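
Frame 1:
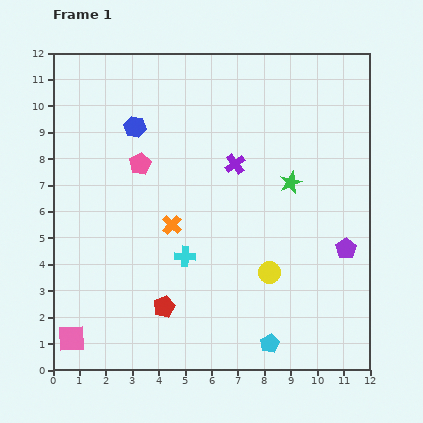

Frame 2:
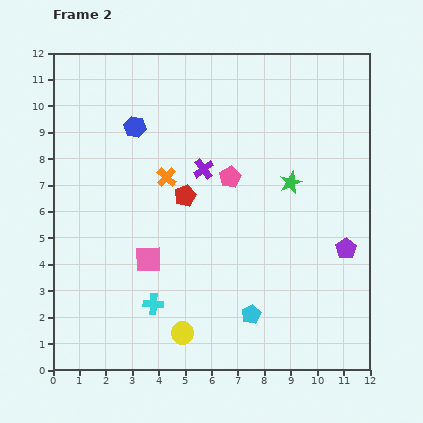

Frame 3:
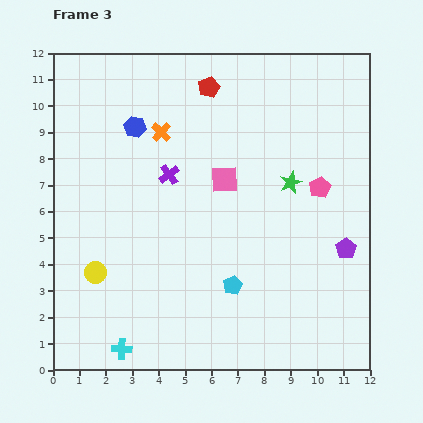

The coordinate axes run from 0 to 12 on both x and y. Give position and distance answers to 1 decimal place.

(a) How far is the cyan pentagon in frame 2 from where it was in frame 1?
1.3

The cyan pentagon moved from (8.2, 1.0) to (7.5, 2.1), a distance of √(0.7² + 1.1²) ≈ 1.3.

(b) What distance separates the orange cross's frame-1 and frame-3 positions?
3.5

The orange cross moved from (4.5, 5.5) to (4.1, 9.0), a distance of √(0.4² + 3.5²) ≈ 3.5.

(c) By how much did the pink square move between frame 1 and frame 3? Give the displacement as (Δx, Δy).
(5.8, 6.0)

The pink square was at (0.7, 1.2) in frame 1 and (6.5, 7.2) in frame 3.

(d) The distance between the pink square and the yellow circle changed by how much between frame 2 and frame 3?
+2.9

Distance in frame 2: 3.1. Distance in frame 3: 6.0.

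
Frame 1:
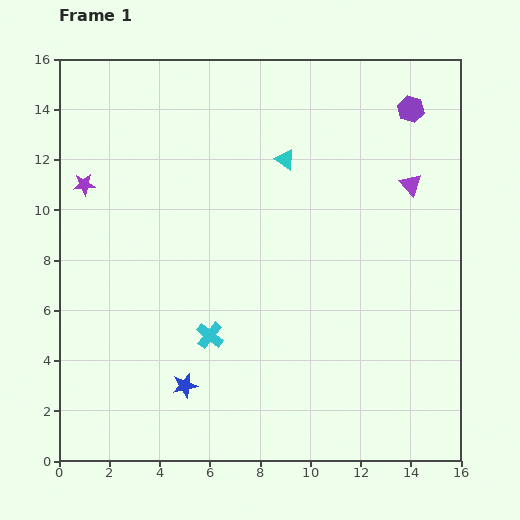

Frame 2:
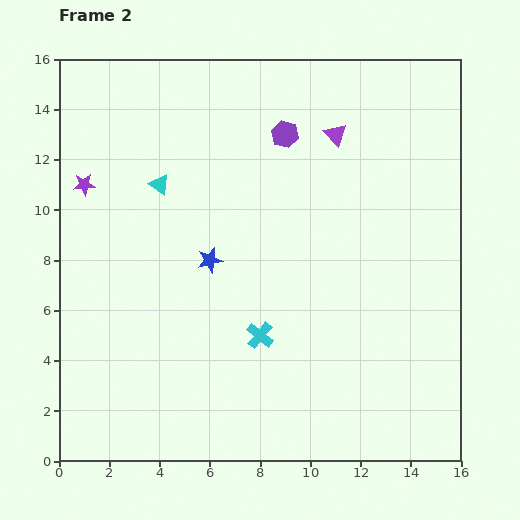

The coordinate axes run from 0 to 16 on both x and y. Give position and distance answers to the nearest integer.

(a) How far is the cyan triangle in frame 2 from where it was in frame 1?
5

The cyan triangle moved from (9, 12) to (4, 11), a distance of √(5² + 1²) ≈ 5.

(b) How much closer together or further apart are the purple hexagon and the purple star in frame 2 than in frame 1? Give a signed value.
-5

Distance in frame 1: 13. Distance in frame 2: 8.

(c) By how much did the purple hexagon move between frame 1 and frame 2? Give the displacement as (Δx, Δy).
(-5, -1)

The purple hexagon was at (14, 14) in frame 1 and (9, 13) in frame 2.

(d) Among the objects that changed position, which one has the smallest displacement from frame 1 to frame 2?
the cyan cross

(moved 2)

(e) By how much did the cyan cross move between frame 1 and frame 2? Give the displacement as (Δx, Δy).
(2, 0)

The cyan cross was at (6, 5) in frame 1 and (8, 5) in frame 2.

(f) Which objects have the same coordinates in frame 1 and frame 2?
the purple star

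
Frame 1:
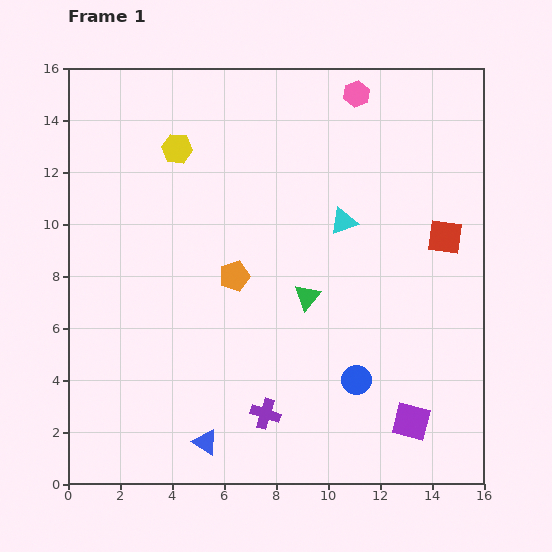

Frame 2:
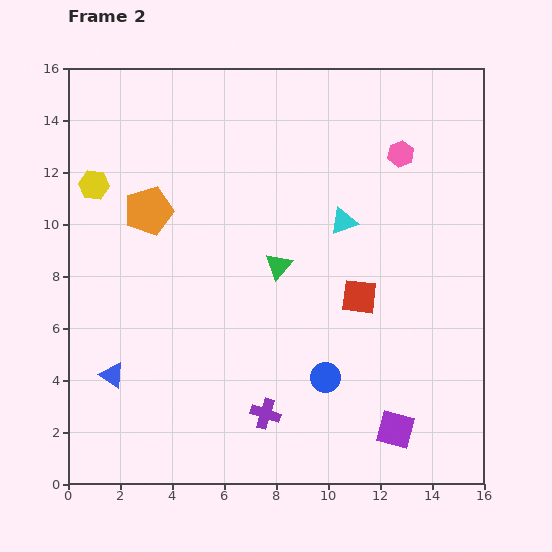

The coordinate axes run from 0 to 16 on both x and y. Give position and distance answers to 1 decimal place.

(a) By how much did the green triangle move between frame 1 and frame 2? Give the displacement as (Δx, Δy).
(-1.1, 1.2)

The green triangle was at (9.2, 7.2) in frame 1 and (8.1, 8.4) in frame 2.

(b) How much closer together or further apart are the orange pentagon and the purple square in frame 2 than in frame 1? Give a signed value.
+3.9

Distance in frame 1: 8.8. Distance in frame 2: 12.7.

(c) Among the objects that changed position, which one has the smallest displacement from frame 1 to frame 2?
the purple square

(moved 0.7)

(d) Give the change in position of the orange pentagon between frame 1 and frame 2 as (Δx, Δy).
(-3.3, 2.5)

The orange pentagon was at (6.4, 8.0) in frame 1 and (3.1, 10.5) in frame 2.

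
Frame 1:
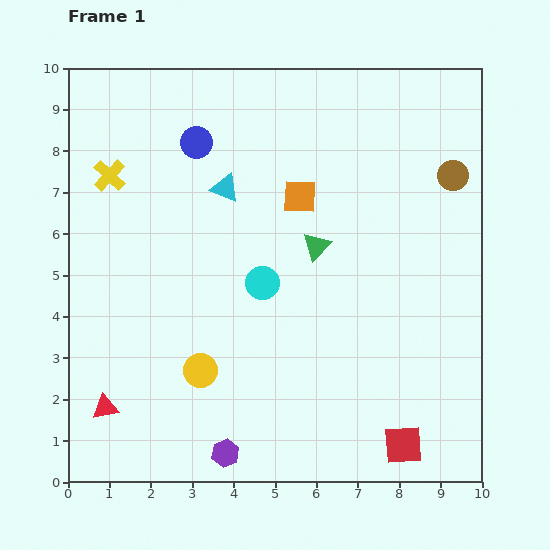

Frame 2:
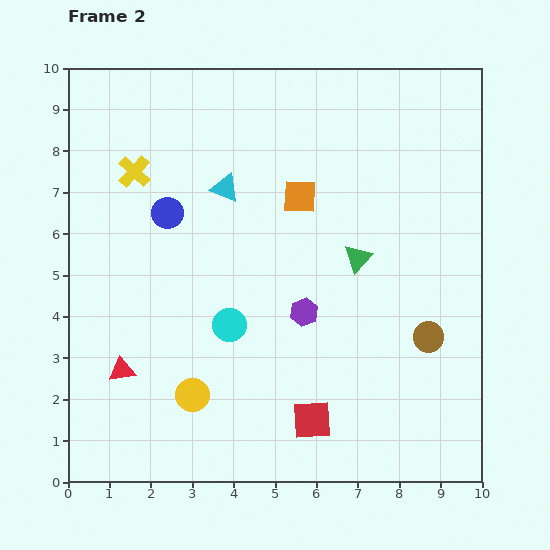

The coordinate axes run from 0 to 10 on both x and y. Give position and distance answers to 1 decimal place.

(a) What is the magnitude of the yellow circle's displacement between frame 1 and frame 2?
0.6

The yellow circle moved from (3.2, 2.7) to (3.0, 2.1), a distance of √(0.2² + 0.6²) ≈ 0.6.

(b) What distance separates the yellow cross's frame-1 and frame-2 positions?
0.6

The yellow cross moved from (1.0, 7.4) to (1.6, 7.5), a distance of √(0.6² + 0.1²) ≈ 0.6.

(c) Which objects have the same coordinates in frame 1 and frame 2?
the orange square, the cyan triangle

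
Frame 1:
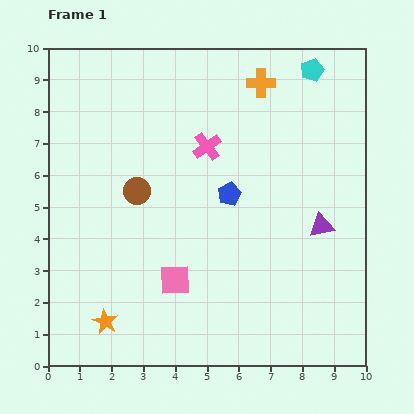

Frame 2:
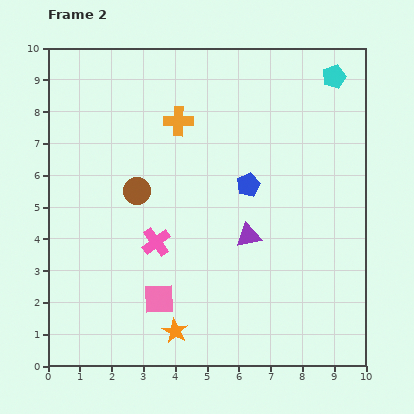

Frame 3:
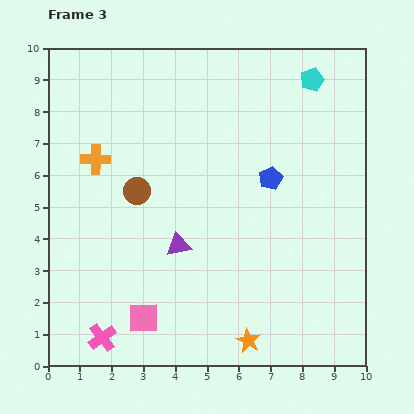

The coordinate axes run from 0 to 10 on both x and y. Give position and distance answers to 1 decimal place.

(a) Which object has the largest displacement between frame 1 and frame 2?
the pink cross

(moved 3.4; next 2.9)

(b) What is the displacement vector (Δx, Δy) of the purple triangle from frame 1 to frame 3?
(-4.5, -0.6)

The purple triangle was at (8.6, 4.4) in frame 1 and (4.1, 3.8) in frame 3.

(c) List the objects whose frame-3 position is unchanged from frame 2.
the brown circle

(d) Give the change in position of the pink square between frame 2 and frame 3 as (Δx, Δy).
(-0.5, -0.6)

The pink square was at (3.5, 2.1) in frame 2 and (3.0, 1.5) in frame 3.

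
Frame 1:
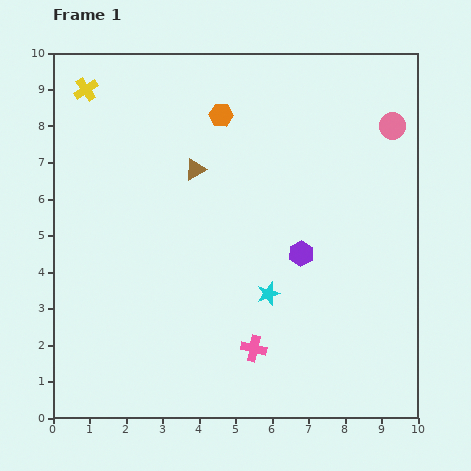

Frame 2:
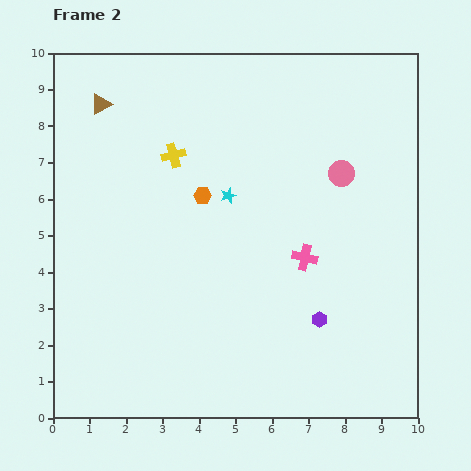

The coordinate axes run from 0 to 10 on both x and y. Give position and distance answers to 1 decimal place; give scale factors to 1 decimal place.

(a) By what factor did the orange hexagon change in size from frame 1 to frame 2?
0.7×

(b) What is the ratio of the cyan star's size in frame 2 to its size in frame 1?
0.7×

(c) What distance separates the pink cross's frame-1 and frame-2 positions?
2.9

The pink cross moved from (5.5, 1.9) to (6.9, 4.4), a distance of √(1.4² + 2.5²) ≈ 2.9.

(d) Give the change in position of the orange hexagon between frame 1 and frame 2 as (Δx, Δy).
(-0.5, -2.2)

The orange hexagon was at (4.6, 8.3) in frame 1 and (4.1, 6.1) in frame 2.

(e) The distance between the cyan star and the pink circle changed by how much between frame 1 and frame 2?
-2.5

Distance in frame 1: 5.7. Distance in frame 2: 3.2.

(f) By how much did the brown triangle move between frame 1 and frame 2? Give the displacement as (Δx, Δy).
(-2.6, 1.8)

The brown triangle was at (3.9, 6.8) in frame 1 and (1.3, 8.6) in frame 2.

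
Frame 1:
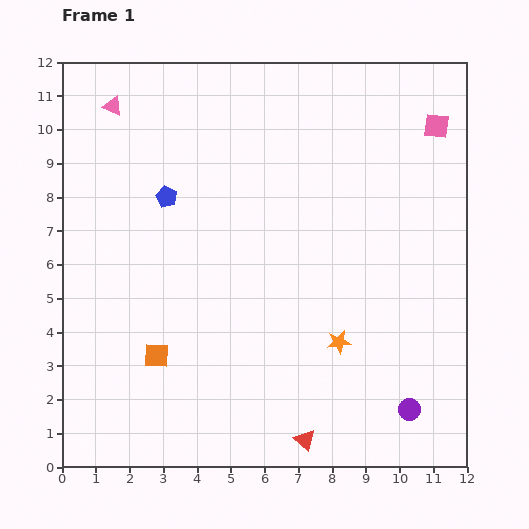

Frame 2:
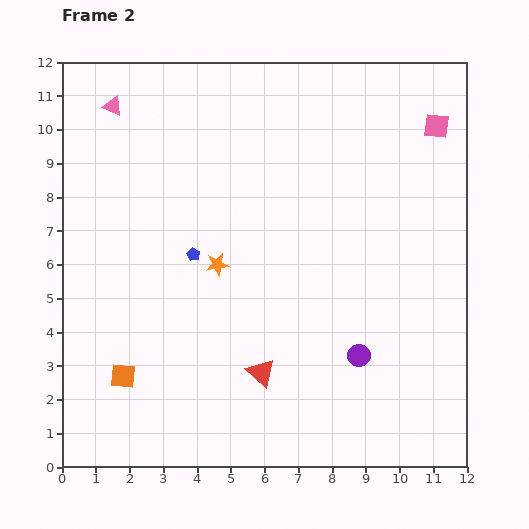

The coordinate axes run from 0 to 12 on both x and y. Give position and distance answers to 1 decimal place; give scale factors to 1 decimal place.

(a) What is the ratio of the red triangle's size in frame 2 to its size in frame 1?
1.3×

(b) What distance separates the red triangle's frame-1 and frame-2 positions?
2.4

The red triangle moved from (7.2, 0.8) to (5.9, 2.8), a distance of √(1.3² + 2.0²) ≈ 2.4.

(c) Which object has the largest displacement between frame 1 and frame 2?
the orange star

(moved 4.3; next 2.4)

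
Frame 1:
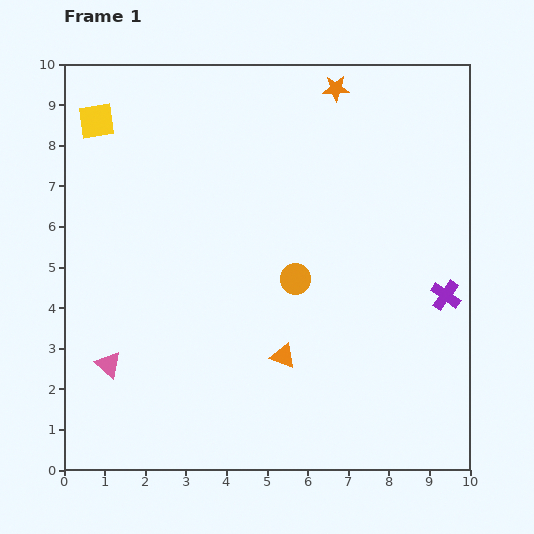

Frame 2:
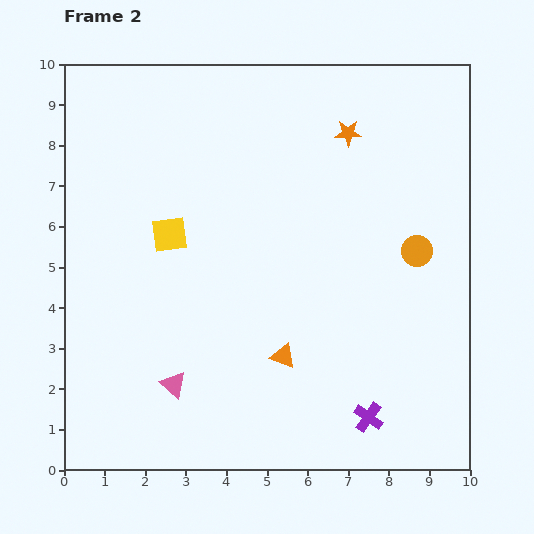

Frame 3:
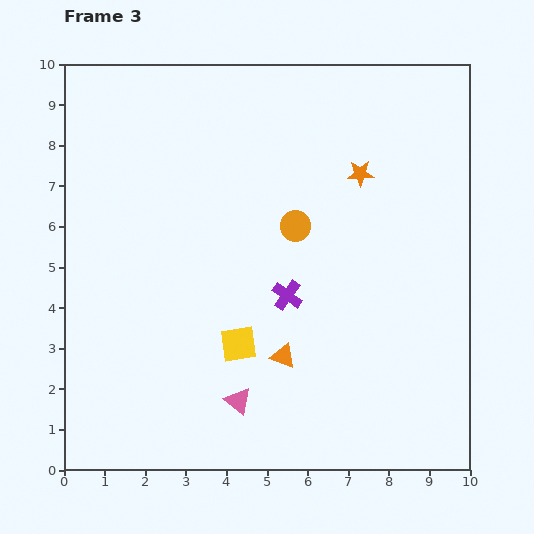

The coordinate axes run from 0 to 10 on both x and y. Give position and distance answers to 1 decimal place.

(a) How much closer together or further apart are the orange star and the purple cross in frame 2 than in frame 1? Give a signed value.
+1.2

Distance in frame 1: 5.8. Distance in frame 2: 7.0.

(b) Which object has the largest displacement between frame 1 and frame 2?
the purple cross

(moved 3.6; next 3.3)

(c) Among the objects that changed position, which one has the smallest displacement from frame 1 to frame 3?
the orange circle

(moved 1.3)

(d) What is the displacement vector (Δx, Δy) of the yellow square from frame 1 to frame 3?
(3.5, -5.5)

The yellow square was at (0.8, 8.6) in frame 1 and (4.3, 3.1) in frame 3.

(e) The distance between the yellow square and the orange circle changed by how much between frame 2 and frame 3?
-2.9

Distance in frame 2: 6.1. Distance in frame 3: 3.2.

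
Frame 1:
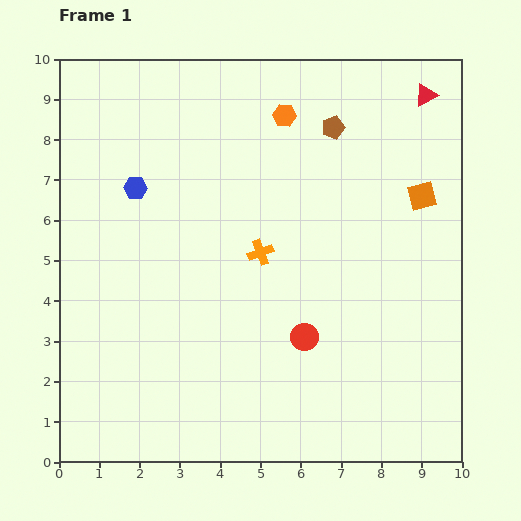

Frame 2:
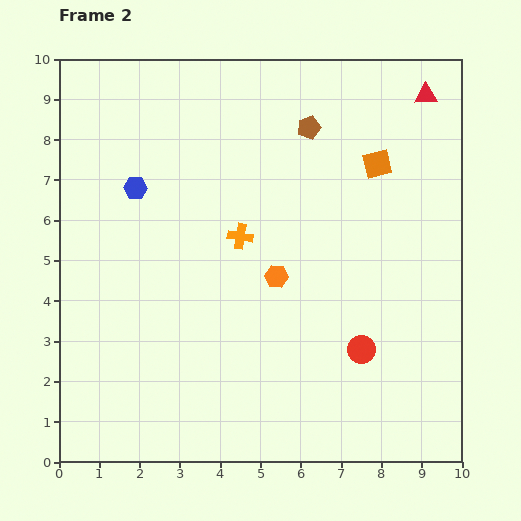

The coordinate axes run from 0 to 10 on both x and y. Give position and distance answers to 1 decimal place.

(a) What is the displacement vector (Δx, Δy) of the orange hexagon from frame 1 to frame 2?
(-0.2, -4.0)

The orange hexagon was at (5.6, 8.6) in frame 1 and (5.4, 4.6) in frame 2.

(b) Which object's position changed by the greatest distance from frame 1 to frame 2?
the orange hexagon

(moved 4.0; next 1.4)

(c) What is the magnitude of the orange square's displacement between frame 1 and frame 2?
1.4

The orange square moved from (9.0, 6.6) to (7.9, 7.4), a distance of √(1.1² + 0.8²) ≈ 1.4.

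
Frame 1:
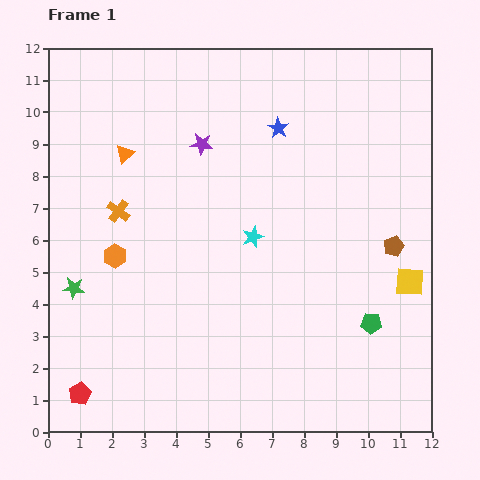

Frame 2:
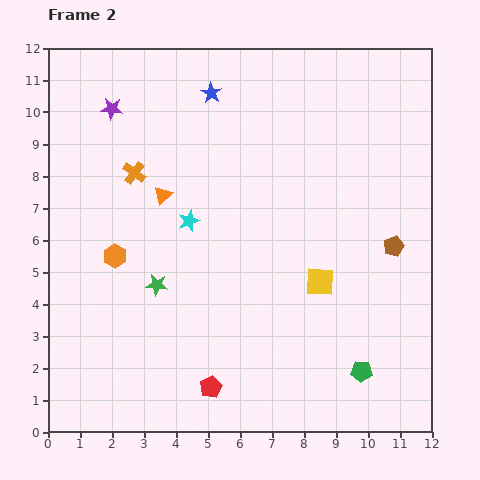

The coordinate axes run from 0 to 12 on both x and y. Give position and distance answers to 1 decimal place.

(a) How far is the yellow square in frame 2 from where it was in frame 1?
2.8

The yellow square moved from (11.3, 4.7) to (8.5, 4.7), a distance of √(2.8² + 0.0²) ≈ 2.8.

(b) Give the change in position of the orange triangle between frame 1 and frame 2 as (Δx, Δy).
(1.2, -1.3)

The orange triangle was at (2.4, 8.7) in frame 1 and (3.6, 7.4) in frame 2.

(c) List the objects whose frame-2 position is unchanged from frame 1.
the brown pentagon, the orange hexagon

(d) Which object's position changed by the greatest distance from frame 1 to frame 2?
the red pentagon

(moved 4.1; next 3.0)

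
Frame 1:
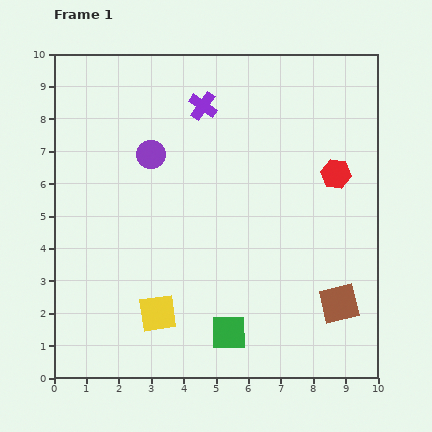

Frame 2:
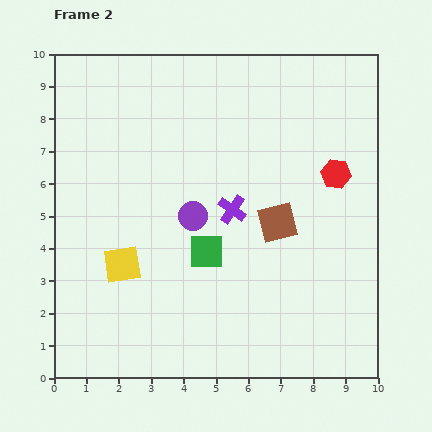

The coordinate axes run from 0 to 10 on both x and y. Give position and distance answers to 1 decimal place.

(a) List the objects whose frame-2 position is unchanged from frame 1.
the red hexagon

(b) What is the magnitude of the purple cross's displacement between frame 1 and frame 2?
3.3

The purple cross moved from (4.6, 8.4) to (5.5, 5.2), a distance of √(0.9² + 3.2²) ≈ 3.3.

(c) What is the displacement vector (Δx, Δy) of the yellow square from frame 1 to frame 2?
(-1.1, 1.5)

The yellow square was at (3.2, 2.0) in frame 1 and (2.1, 3.5) in frame 2.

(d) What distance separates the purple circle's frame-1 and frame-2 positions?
2.3

The purple circle moved from (3.0, 6.9) to (4.3, 5.0), a distance of √(1.3² + 1.9²) ≈ 2.3.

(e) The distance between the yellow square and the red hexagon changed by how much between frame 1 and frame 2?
+0.2

Distance in frame 1: 7.0. Distance in frame 2: 7.2.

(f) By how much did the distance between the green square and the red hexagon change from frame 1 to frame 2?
-1.2

Distance in frame 1: 5.9. Distance in frame 2: 4.7.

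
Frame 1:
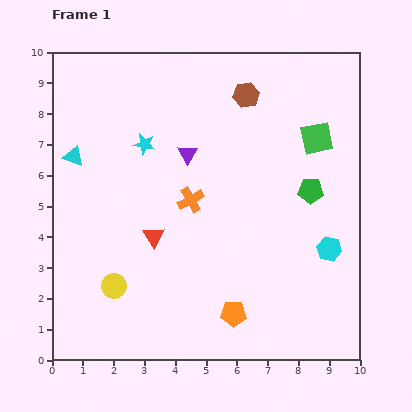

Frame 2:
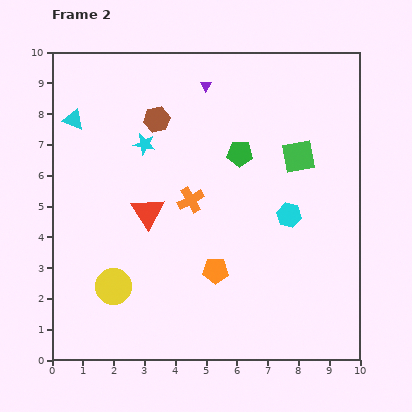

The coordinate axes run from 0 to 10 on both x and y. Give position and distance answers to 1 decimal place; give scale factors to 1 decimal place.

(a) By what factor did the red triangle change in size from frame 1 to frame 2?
1.5×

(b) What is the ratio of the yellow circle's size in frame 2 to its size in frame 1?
1.4×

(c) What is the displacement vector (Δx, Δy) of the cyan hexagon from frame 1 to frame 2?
(-1.3, 1.1)

The cyan hexagon was at (9.0, 3.6) in frame 1 and (7.7, 4.7) in frame 2.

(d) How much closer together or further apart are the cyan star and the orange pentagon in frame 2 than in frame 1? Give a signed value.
-1.5

Distance in frame 1: 6.2. Distance in frame 2: 4.7.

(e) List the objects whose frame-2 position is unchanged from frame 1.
the orange cross, the cyan star, the yellow circle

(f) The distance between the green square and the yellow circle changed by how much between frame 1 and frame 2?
-0.9

Distance in frame 1: 8.2. Distance in frame 2: 7.3.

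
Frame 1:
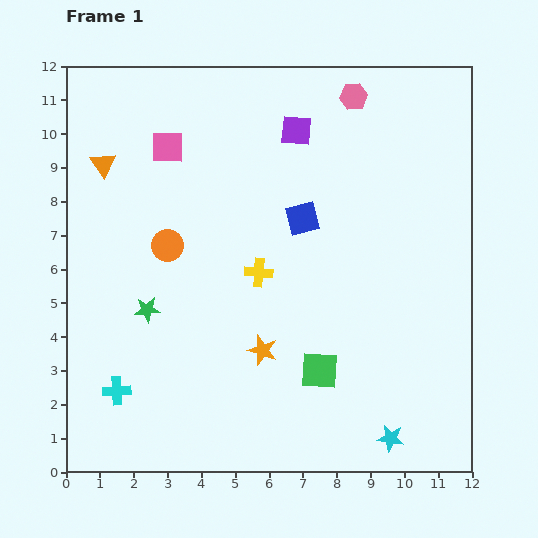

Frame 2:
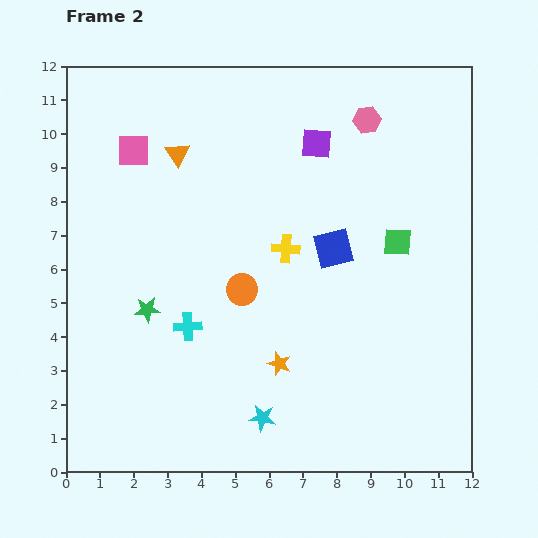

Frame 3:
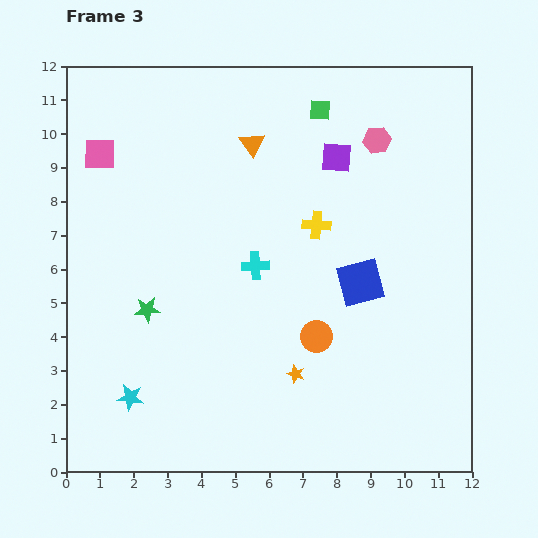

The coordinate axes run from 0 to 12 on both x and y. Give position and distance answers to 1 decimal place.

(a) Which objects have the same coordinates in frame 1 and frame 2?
the green star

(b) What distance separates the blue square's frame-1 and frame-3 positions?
2.5

The blue square moved from (7.0, 7.5) to (8.7, 5.6), a distance of √(1.7² + 1.9²) ≈ 2.5.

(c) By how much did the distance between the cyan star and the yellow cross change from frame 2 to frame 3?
+2.5

Distance in frame 2: 5.0. Distance in frame 3: 7.5.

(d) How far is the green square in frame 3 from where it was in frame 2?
4.5

The green square moved from (9.8, 6.8) to (7.5, 10.7), a distance of √(2.3² + 3.9²) ≈ 4.5.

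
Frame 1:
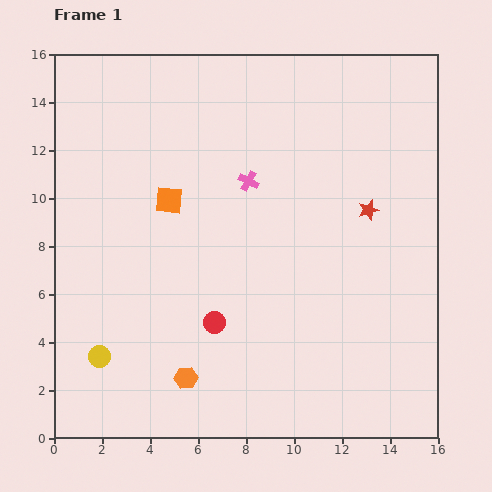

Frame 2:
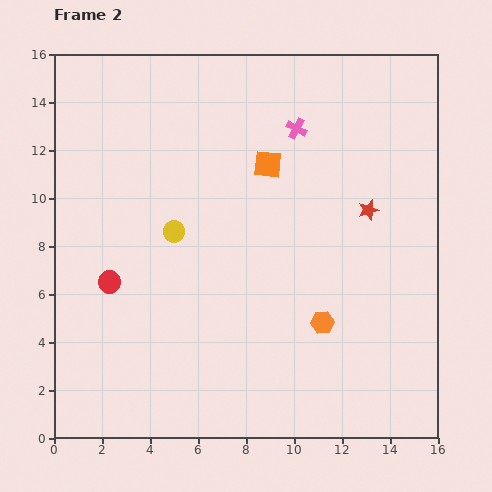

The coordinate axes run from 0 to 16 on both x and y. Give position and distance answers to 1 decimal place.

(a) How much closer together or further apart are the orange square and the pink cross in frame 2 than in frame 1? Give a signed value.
-1.5

Distance in frame 1: 3.4. Distance in frame 2: 1.9.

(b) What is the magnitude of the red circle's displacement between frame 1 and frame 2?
4.7

The red circle moved from (6.7, 4.8) to (2.3, 6.5), a distance of √(4.4² + 1.7²) ≈ 4.7.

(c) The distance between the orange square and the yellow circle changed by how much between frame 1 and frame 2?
-2.3

Distance in frame 1: 7.1. Distance in frame 2: 4.8.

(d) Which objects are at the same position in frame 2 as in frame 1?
the red star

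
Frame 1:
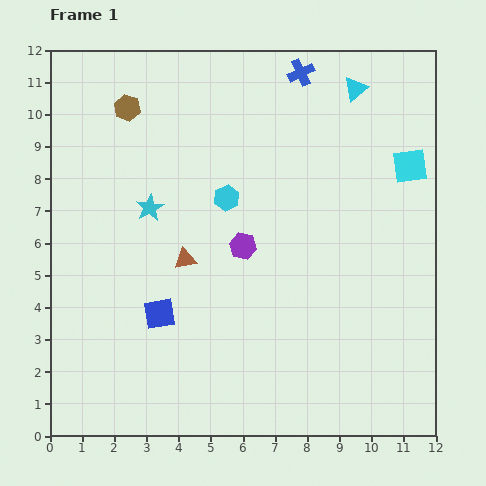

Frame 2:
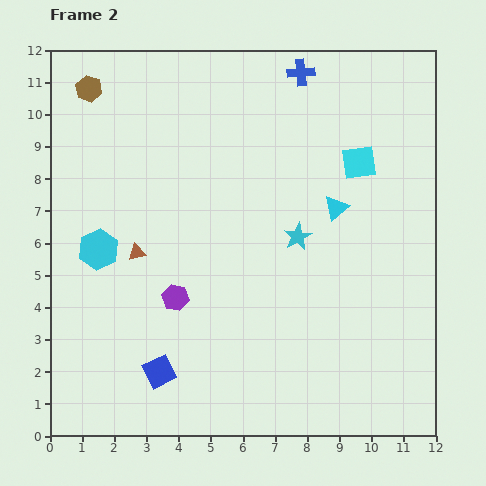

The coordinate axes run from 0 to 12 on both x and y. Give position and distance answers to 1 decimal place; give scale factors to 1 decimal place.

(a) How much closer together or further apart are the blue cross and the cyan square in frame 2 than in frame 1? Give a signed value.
-1.2

Distance in frame 1: 4.5. Distance in frame 2: 3.3.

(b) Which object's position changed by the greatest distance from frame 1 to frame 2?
the cyan star

(moved 4.7; next 4.3)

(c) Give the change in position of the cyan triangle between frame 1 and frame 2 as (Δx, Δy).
(-0.6, -3.7)

The cyan triangle was at (9.5, 10.8) in frame 1 and (8.9, 7.1) in frame 2.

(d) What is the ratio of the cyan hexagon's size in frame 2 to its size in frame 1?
1.6×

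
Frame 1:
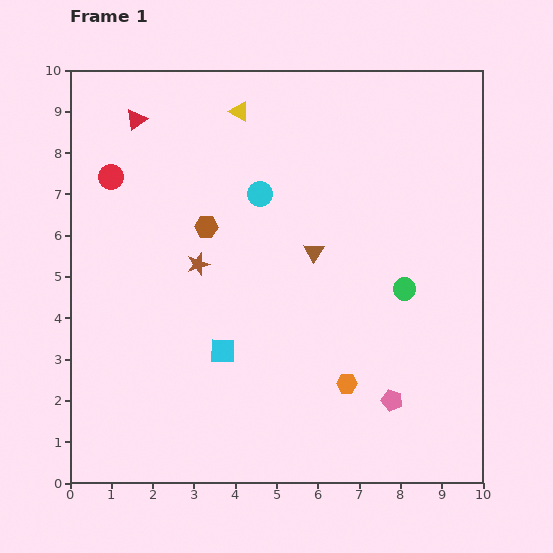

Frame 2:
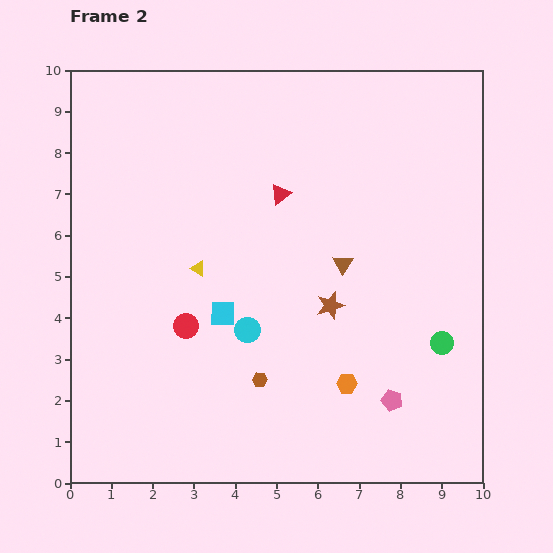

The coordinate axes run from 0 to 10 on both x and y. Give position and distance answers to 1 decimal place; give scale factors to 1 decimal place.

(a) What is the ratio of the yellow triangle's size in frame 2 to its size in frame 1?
0.8×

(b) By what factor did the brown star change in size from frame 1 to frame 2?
1.3×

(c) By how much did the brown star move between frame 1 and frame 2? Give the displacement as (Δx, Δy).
(3.2, -1.0)

The brown star was at (3.1, 5.3) in frame 1 and (6.3, 4.3) in frame 2.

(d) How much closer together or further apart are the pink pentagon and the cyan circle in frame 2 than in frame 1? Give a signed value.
-2.0

Distance in frame 1: 5.9. Distance in frame 2: 3.9.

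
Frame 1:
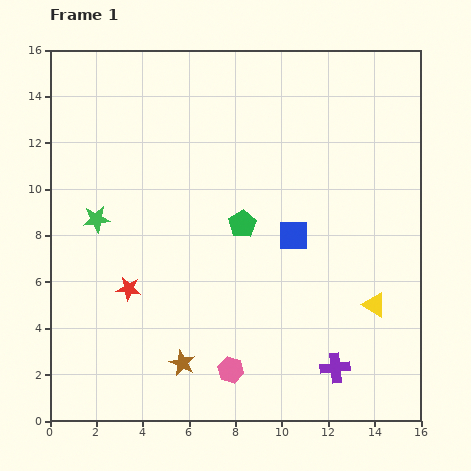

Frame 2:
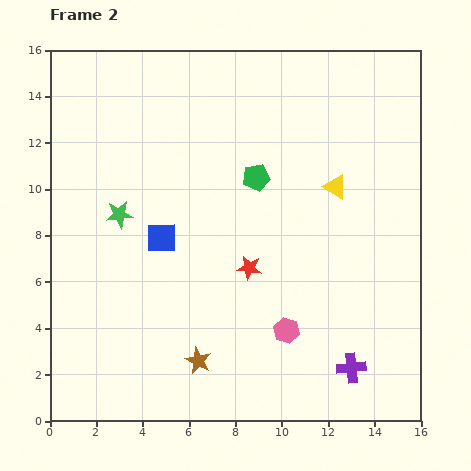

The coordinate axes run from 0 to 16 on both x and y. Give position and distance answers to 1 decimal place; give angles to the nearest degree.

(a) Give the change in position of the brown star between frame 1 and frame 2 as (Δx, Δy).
(0.7, 0.1)

The brown star was at (5.7, 2.5) in frame 1 and (6.4, 2.6) in frame 2.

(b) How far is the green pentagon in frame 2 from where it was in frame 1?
2.1

The green pentagon moved from (8.3, 8.5) to (8.9, 10.5), a distance of √(0.6² + 2.0²) ≈ 2.1.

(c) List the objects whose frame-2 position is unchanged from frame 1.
none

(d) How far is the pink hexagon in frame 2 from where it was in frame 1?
2.9

The pink hexagon moved from (7.8, 2.2) to (10.2, 3.9), a distance of √(2.4² + 1.7²) ≈ 2.9.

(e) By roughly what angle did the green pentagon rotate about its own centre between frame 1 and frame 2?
22° clockwise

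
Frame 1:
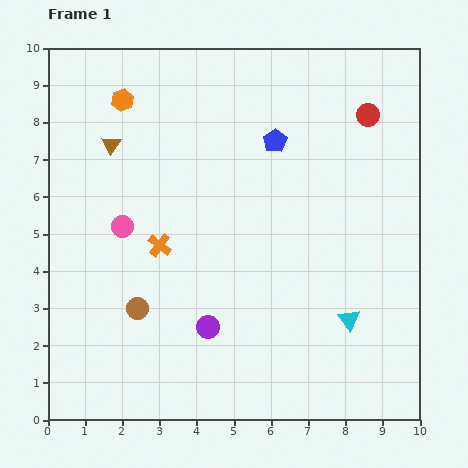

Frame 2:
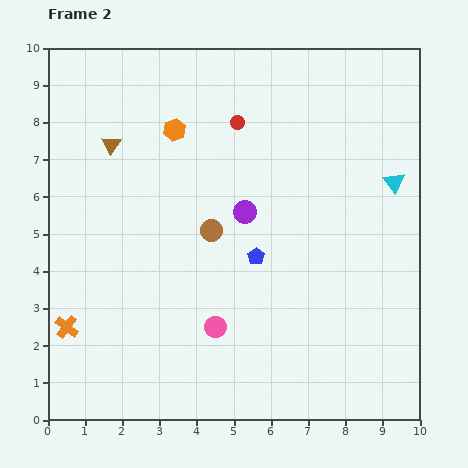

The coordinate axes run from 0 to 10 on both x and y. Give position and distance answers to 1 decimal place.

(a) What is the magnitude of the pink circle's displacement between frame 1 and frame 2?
3.7

The pink circle moved from (2.0, 5.2) to (4.5, 2.5), a distance of √(2.5² + 2.7²) ≈ 3.7.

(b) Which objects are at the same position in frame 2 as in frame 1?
the brown triangle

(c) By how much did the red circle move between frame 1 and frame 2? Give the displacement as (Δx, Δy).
(-3.5, -0.2)

The red circle was at (8.6, 8.2) in frame 1 and (5.1, 8.0) in frame 2.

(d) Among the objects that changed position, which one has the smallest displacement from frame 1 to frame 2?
the orange hexagon

(moved 1.6)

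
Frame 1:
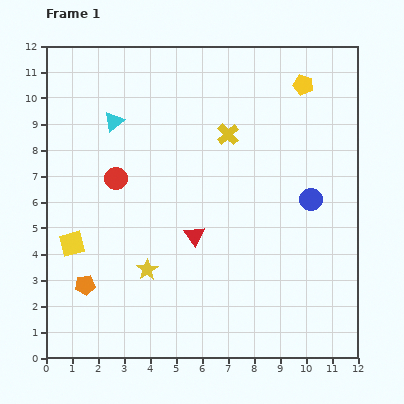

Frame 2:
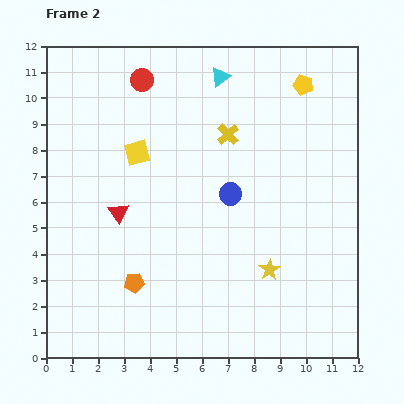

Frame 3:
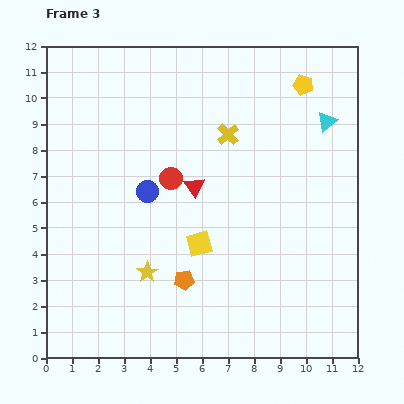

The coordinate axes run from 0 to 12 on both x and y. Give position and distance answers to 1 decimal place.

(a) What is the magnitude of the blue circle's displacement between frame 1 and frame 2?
3.1

The blue circle moved from (10.2, 6.1) to (7.1, 6.3), a distance of √(3.1² + 0.2²) ≈ 3.1.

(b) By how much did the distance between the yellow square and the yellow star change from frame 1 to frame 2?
+3.7

Distance in frame 1: 3.1. Distance in frame 2: 6.8.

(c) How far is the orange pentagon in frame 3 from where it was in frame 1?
3.8

The orange pentagon moved from (1.5, 2.8) to (5.3, 3.0), a distance of √(3.8² + 0.2²) ≈ 3.8.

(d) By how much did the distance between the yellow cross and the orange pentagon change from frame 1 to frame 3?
-2.1

Distance in frame 1: 8.0. Distance in frame 3: 5.9.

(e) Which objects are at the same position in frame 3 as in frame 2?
the yellow pentagon, the yellow cross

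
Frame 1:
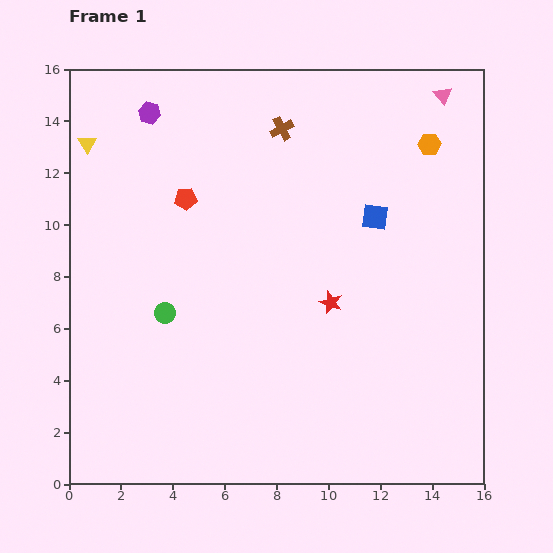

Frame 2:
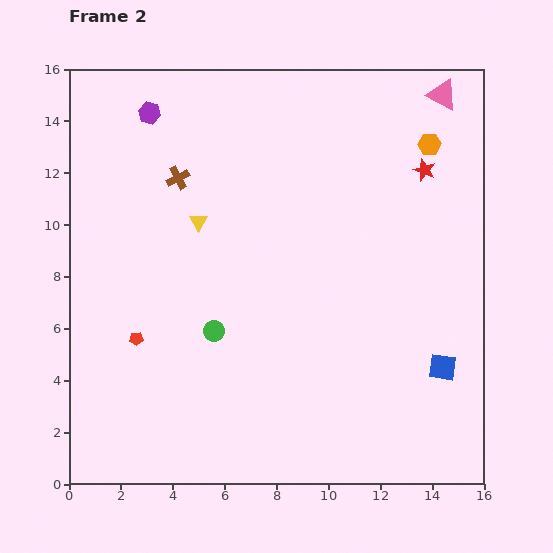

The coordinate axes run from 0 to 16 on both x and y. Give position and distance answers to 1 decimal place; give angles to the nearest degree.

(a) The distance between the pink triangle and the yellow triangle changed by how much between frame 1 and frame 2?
-3.2

Distance in frame 1: 13.8. Distance in frame 2: 10.6.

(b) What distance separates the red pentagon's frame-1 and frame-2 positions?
5.7

The red pentagon moved from (4.5, 11.0) to (2.6, 5.6), a distance of √(1.9² + 5.4²) ≈ 5.7.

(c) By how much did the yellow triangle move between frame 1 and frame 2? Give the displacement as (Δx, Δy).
(4.3, -3.0)

The yellow triangle was at (0.7, 13.1) in frame 1 and (5.0, 10.1) in frame 2.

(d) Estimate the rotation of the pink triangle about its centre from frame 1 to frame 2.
23° counter-clockwise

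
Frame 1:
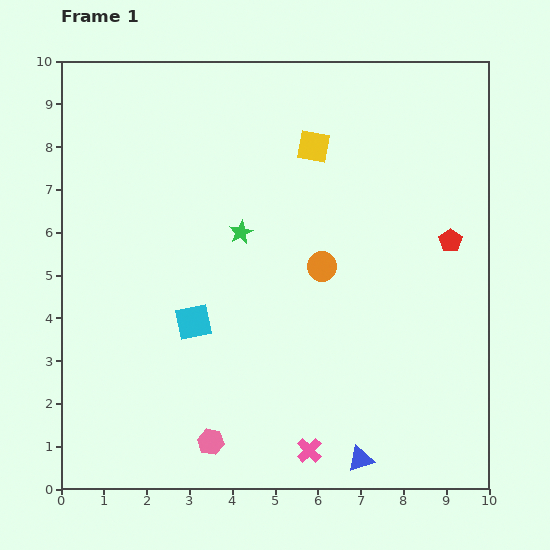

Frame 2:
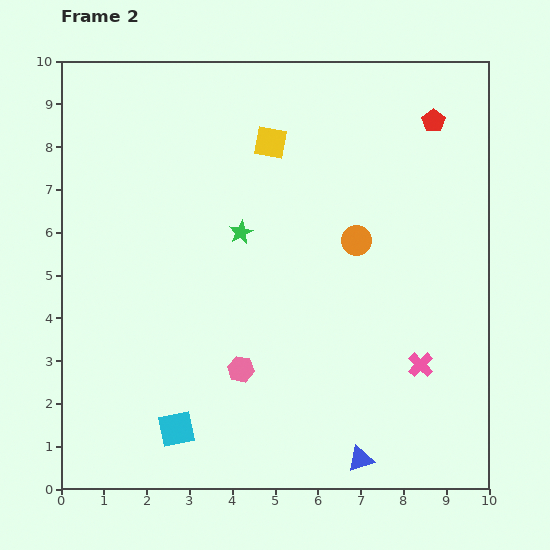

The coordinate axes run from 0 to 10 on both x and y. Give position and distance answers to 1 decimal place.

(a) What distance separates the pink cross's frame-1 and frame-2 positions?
3.3

The pink cross moved from (5.8, 0.9) to (8.4, 2.9), a distance of √(2.6² + 2.0²) ≈ 3.3.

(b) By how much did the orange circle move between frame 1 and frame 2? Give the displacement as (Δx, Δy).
(0.8, 0.6)

The orange circle was at (6.1, 5.2) in frame 1 and (6.9, 5.8) in frame 2.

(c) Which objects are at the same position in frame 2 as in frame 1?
the green star, the blue triangle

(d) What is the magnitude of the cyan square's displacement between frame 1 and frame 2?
2.5

The cyan square moved from (3.1, 3.9) to (2.7, 1.4), a distance of √(0.4² + 2.5²) ≈ 2.5.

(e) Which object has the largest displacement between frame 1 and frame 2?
the pink cross

(moved 3.3; next 2.8)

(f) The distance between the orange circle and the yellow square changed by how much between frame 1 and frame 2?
+0.2

Distance in frame 1: 2.8. Distance in frame 2: 3.0.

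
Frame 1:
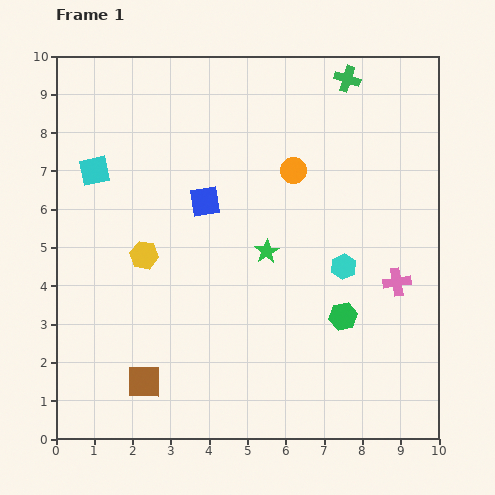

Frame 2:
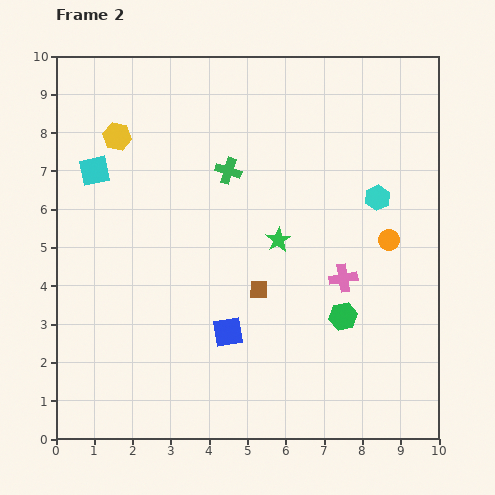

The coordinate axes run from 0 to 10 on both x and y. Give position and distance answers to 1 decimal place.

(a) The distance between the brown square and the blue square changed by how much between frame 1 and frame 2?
-3.6

Distance in frame 1: 5.0. Distance in frame 2: 1.4.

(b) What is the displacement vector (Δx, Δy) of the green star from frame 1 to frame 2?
(0.3, 0.3)

The green star was at (5.5, 4.9) in frame 1 and (5.8, 5.2) in frame 2.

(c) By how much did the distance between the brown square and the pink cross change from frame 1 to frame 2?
-4.9

Distance in frame 1: 7.1. Distance in frame 2: 2.2.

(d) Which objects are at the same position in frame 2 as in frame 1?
the cyan square, the green hexagon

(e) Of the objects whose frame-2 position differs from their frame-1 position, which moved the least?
the green star

(moved 0.4)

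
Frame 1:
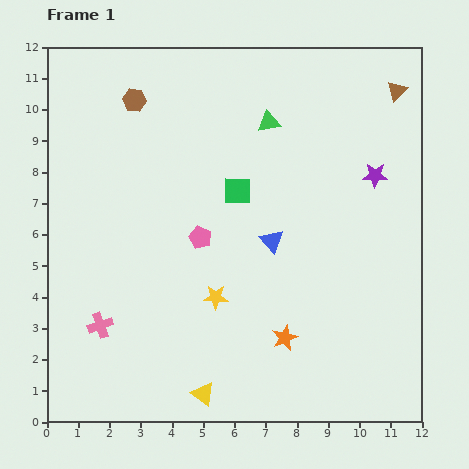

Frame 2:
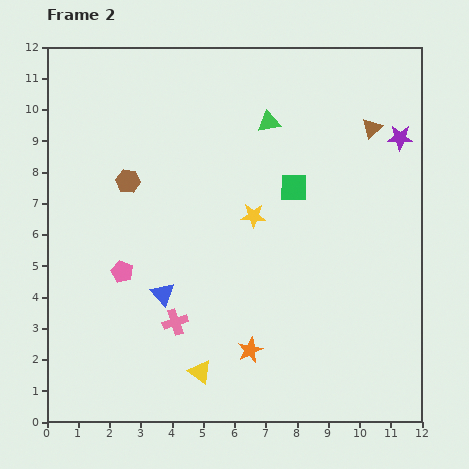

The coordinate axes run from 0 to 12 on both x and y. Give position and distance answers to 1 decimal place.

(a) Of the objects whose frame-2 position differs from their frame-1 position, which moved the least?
the yellow triangle

(moved 0.7)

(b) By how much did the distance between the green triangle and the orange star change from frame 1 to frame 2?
+0.4

Distance in frame 1: 6.9. Distance in frame 2: 7.3.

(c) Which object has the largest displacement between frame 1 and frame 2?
the blue triangle

(moved 3.9; next 2.9)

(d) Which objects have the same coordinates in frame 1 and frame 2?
the green triangle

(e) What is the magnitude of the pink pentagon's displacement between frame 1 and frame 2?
2.7

The pink pentagon moved from (4.9, 5.9) to (2.4, 4.8), a distance of √(2.5² + 1.1²) ≈ 2.7.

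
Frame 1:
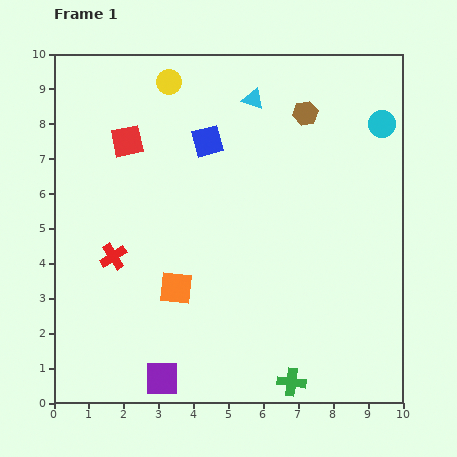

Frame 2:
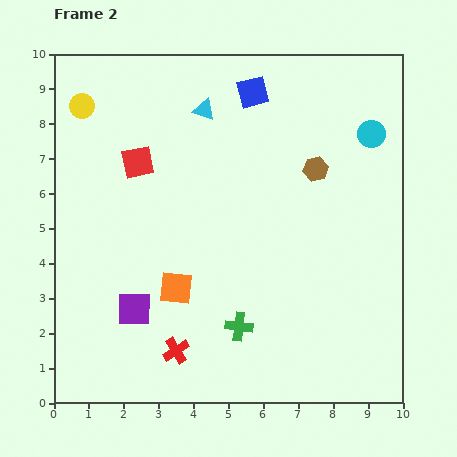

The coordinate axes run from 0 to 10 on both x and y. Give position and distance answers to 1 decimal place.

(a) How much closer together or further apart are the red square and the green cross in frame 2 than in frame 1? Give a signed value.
-2.8

Distance in frame 1: 8.3. Distance in frame 2: 5.5.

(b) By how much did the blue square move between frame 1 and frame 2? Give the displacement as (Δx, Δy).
(1.3, 1.4)

The blue square was at (4.4, 7.5) in frame 1 and (5.7, 8.9) in frame 2.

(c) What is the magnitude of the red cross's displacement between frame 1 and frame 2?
3.2

The red cross moved from (1.7, 4.2) to (3.5, 1.5), a distance of √(1.8² + 2.7²) ≈ 3.2.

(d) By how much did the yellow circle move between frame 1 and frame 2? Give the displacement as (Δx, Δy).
(-2.5, -0.7)

The yellow circle was at (3.3, 9.2) in frame 1 and (0.8, 8.5) in frame 2.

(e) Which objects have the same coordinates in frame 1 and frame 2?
the orange square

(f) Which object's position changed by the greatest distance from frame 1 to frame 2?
the red cross

(moved 3.2; next 2.6)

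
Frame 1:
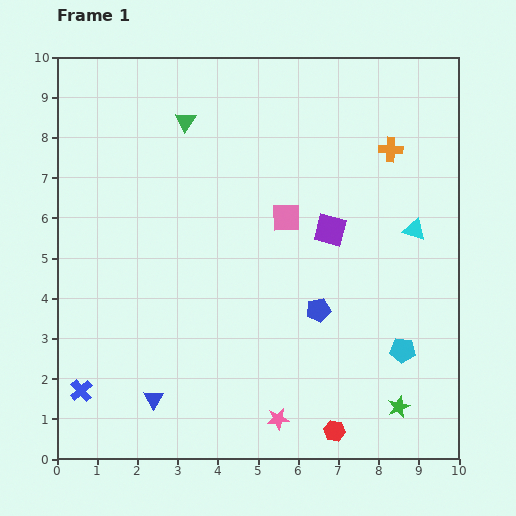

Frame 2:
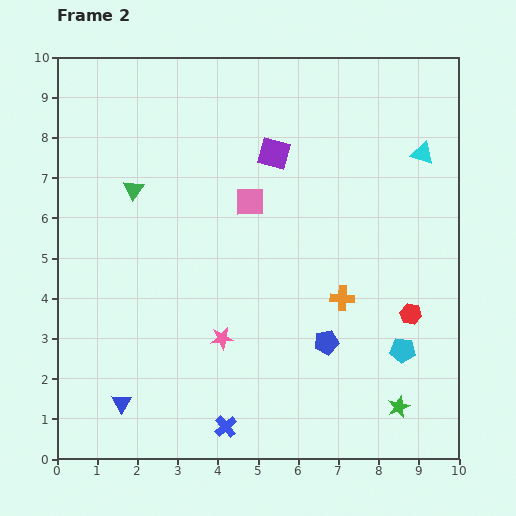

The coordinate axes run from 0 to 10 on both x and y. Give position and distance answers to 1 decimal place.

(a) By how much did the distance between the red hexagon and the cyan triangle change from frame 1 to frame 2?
-1.4

Distance in frame 1: 5.4. Distance in frame 2: 4.0.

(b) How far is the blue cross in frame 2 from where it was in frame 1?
3.7

The blue cross moved from (0.6, 1.7) to (4.2, 0.8), a distance of √(3.6² + 0.9²) ≈ 3.7.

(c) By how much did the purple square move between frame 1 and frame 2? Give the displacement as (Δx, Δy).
(-1.4, 1.9)

The purple square was at (6.8, 5.7) in frame 1 and (5.4, 7.6) in frame 2.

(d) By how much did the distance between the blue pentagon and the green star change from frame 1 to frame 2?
-0.7

Distance in frame 1: 3.1. Distance in frame 2: 2.4.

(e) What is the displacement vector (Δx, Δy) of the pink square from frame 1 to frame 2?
(-0.9, 0.4)

The pink square was at (5.7, 6.0) in frame 1 and (4.8, 6.4) in frame 2.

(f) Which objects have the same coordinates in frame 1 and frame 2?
the green star, the cyan pentagon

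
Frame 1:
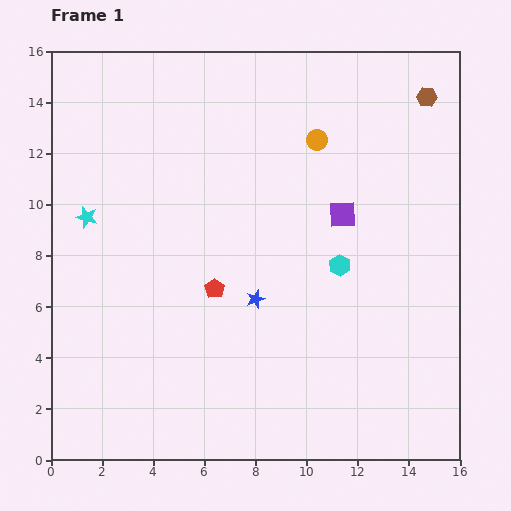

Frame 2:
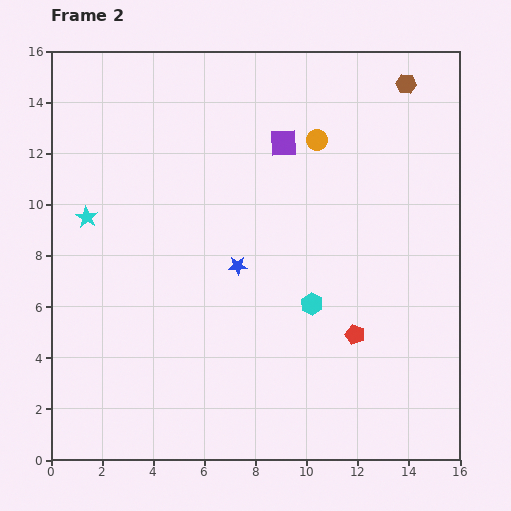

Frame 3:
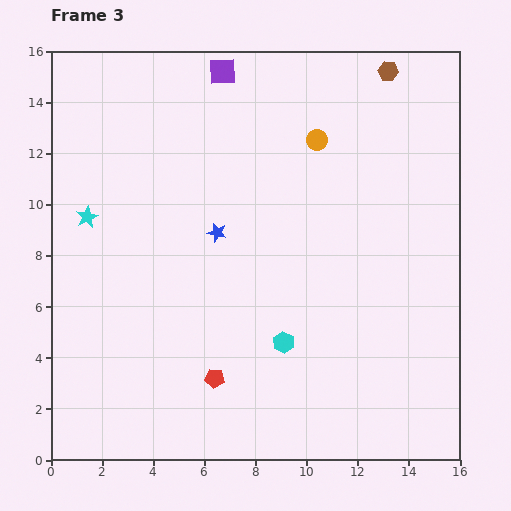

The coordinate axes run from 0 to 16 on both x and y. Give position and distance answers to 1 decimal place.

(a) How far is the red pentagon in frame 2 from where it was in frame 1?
5.8

The red pentagon moved from (6.4, 6.7) to (11.9, 4.9), a distance of √(5.5² + 1.8²) ≈ 5.8.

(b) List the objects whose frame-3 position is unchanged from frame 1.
the cyan star, the orange circle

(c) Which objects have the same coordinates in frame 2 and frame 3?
the cyan star, the orange circle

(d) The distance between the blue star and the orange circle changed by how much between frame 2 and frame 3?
-0.5

Distance in frame 2: 5.8. Distance in frame 3: 5.3.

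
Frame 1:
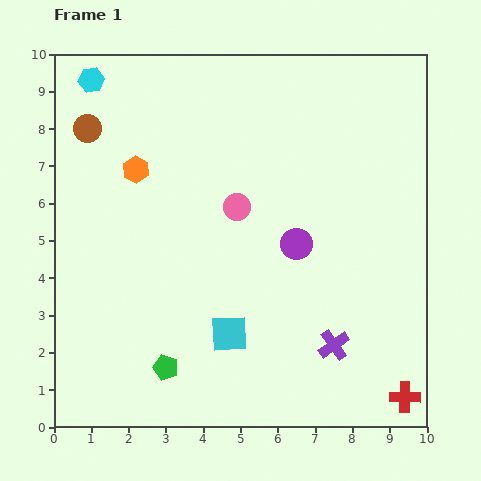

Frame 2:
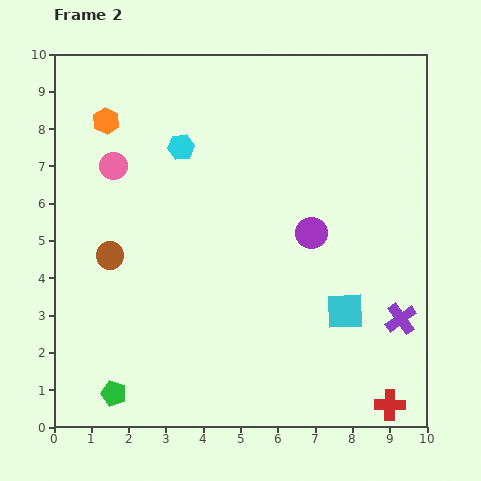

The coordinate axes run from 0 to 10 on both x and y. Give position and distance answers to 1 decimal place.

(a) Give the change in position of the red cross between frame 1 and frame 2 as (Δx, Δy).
(-0.4, -0.2)

The red cross was at (9.4, 0.8) in frame 1 and (9.0, 0.6) in frame 2.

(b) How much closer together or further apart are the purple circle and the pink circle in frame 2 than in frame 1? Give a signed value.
+3.7

Distance in frame 1: 1.9. Distance in frame 2: 5.6.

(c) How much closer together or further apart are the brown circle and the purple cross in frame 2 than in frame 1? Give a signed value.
-0.8

Distance in frame 1: 8.8. Distance in frame 2: 8.0.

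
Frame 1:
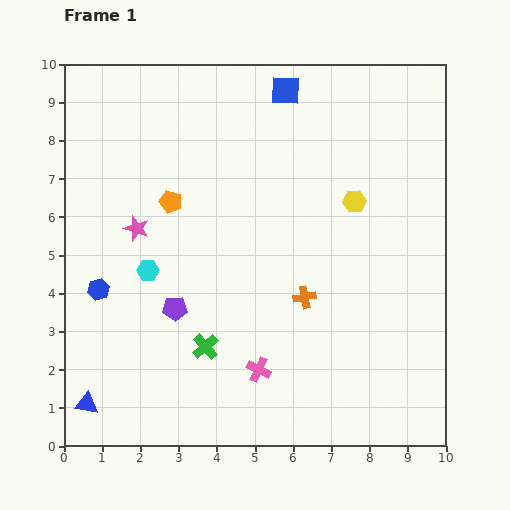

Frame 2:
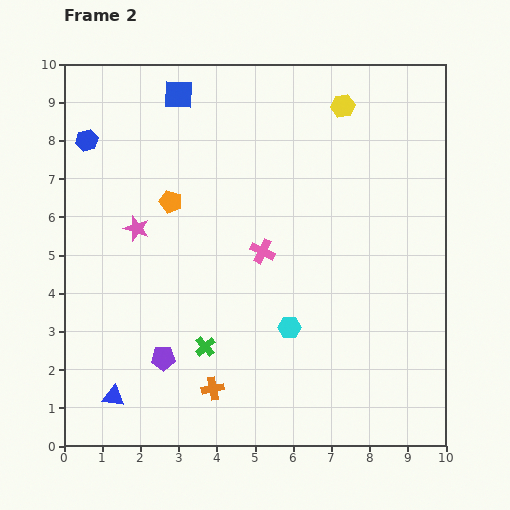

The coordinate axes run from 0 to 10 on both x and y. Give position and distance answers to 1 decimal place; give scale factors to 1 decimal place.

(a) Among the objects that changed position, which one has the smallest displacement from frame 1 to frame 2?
the blue triangle

(moved 0.7)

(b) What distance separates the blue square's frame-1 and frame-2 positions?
2.8

The blue square moved from (5.8, 9.3) to (3.0, 9.2), a distance of √(2.8² + 0.1²) ≈ 2.8.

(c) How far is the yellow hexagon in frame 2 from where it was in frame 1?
2.5

The yellow hexagon moved from (7.6, 6.4) to (7.3, 8.9), a distance of √(0.3² + 2.5²) ≈ 2.5.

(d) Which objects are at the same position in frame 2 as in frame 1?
the pink star, the orange pentagon, the green cross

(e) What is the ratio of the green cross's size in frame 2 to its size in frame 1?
0.8×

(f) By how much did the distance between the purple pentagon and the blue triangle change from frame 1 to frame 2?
-1.8

Distance in frame 1: 3.4. Distance in frame 2: 1.6.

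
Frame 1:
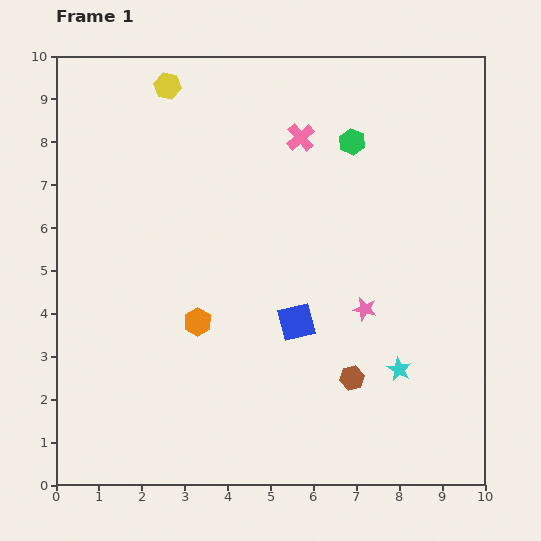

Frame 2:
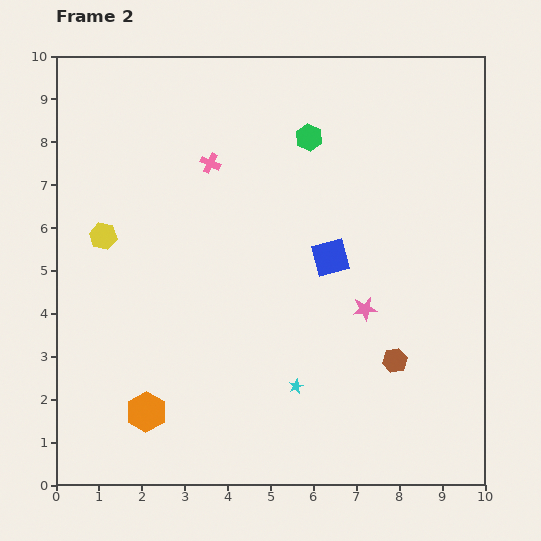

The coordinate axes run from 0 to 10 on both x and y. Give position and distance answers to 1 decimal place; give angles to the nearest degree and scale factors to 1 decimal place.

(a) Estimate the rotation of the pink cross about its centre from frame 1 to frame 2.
24° counter-clockwise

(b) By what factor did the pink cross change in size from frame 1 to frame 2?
0.7×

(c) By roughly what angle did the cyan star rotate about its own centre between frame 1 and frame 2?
18° clockwise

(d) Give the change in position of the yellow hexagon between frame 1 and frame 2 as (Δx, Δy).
(-1.5, -3.5)

The yellow hexagon was at (2.6, 9.3) in frame 1 and (1.1, 5.8) in frame 2.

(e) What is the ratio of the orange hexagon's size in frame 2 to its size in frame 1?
1.4×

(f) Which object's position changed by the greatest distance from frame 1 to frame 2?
the yellow hexagon

(moved 3.8; next 2.4)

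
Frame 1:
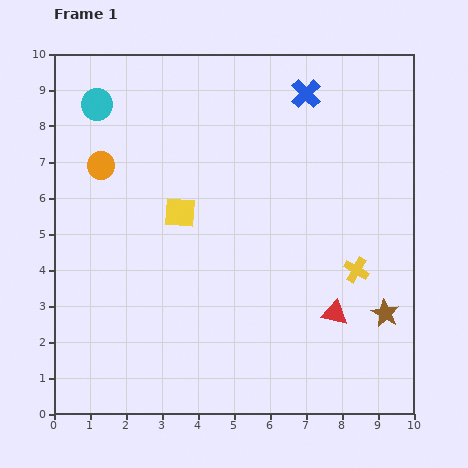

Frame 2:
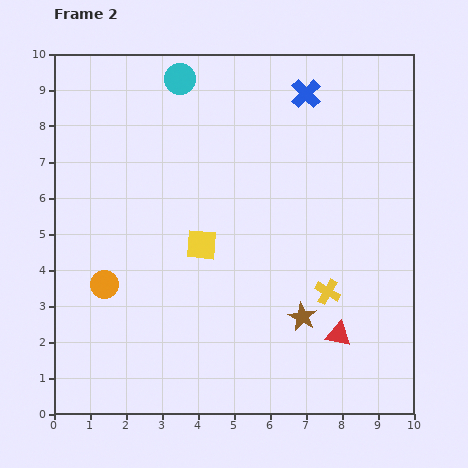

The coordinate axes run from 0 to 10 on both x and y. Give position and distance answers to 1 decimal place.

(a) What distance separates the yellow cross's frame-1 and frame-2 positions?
1.0

The yellow cross moved from (8.4, 4.0) to (7.6, 3.4), a distance of √(0.8² + 0.6²) ≈ 1.0.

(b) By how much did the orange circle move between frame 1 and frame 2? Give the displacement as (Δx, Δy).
(0.1, -3.3)

The orange circle was at (1.3, 6.9) in frame 1 and (1.4, 3.6) in frame 2.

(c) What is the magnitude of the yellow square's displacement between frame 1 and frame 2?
1.1

The yellow square moved from (3.5, 5.6) to (4.1, 4.7), a distance of √(0.6² + 0.9²) ≈ 1.1.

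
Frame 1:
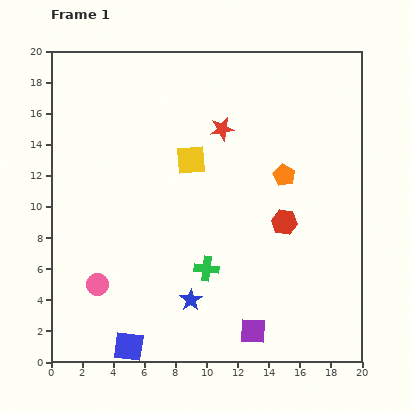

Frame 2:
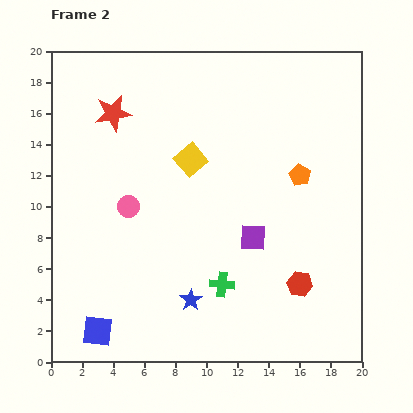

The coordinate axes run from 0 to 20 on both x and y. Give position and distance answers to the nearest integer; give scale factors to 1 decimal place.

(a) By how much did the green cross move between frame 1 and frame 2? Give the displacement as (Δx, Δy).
(1, -1)

The green cross was at (10, 6) in frame 1 and (11, 5) in frame 2.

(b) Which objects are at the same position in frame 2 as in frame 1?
the yellow square, the blue star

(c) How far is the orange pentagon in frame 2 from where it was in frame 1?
1

The orange pentagon moved from (15, 12) to (16, 12), a distance of √(1² + 0²) ≈ 1.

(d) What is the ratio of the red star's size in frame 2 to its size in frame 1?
1.6×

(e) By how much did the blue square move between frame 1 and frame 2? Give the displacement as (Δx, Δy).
(-2, 1)

The blue square was at (5, 1) in frame 1 and (3, 2) in frame 2.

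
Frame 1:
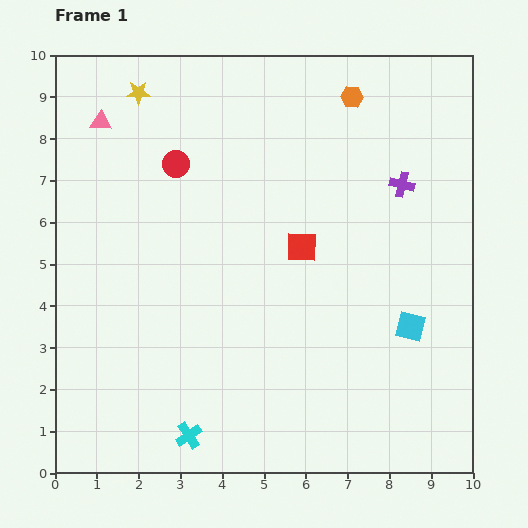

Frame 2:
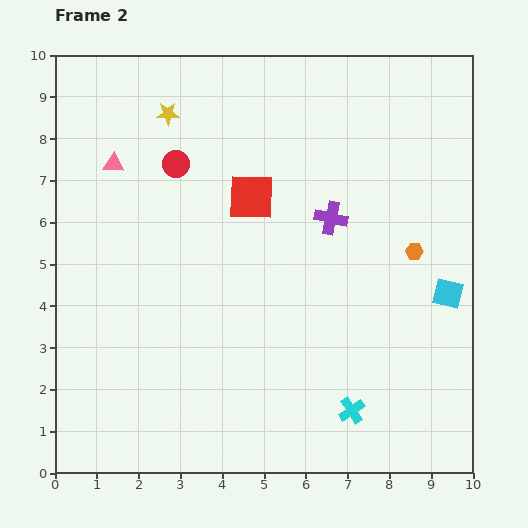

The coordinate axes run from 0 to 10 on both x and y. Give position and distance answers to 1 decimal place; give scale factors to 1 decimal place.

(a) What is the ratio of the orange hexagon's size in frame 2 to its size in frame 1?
0.8×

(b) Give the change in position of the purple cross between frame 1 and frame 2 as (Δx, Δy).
(-1.7, -0.8)

The purple cross was at (8.3, 6.9) in frame 1 and (6.6, 6.1) in frame 2.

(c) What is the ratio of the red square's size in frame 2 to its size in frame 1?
1.5×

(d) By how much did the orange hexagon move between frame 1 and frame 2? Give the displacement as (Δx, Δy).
(1.5, -3.7)

The orange hexagon was at (7.1, 9.0) in frame 1 and (8.6, 5.3) in frame 2.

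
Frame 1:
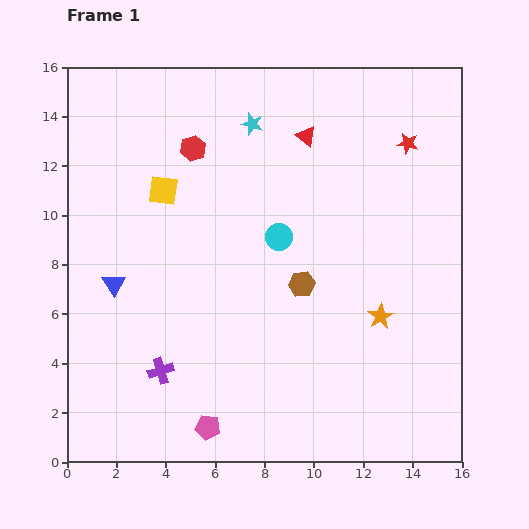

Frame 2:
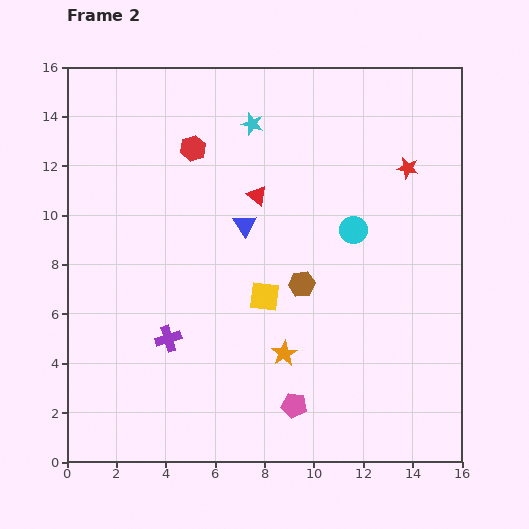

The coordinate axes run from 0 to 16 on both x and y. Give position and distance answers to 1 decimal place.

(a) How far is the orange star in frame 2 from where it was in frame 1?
4.2

The orange star moved from (12.7, 5.9) to (8.8, 4.4), a distance of √(3.9² + 1.5²) ≈ 4.2.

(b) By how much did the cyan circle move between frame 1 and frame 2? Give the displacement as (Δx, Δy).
(3.0, 0.3)

The cyan circle was at (8.6, 9.1) in frame 1 and (11.6, 9.4) in frame 2.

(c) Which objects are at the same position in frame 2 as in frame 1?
the brown hexagon, the red hexagon, the cyan star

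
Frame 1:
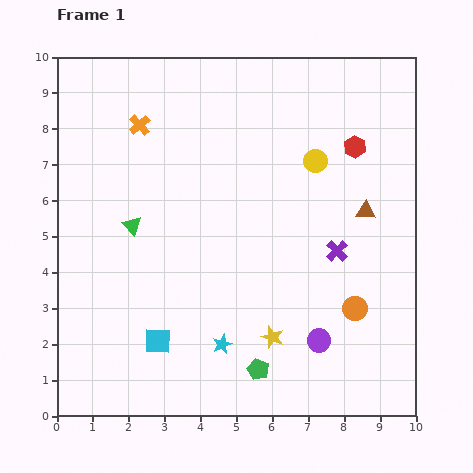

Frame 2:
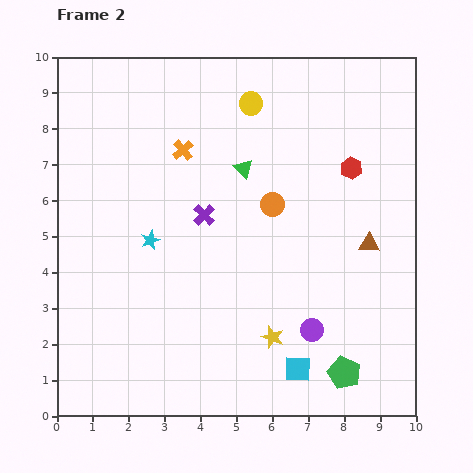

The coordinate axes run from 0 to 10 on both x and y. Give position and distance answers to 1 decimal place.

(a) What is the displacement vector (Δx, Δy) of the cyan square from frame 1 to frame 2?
(3.9, -0.8)

The cyan square was at (2.8, 2.1) in frame 1 and (6.7, 1.3) in frame 2.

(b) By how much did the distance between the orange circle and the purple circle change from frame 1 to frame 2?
+2.4

Distance in frame 1: 1.3. Distance in frame 2: 3.7.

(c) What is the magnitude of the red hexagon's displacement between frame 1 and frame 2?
0.6

The red hexagon moved from (8.3, 7.5) to (8.2, 6.9), a distance of √(0.1² + 0.6²) ≈ 0.6.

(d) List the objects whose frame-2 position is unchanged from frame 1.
the yellow star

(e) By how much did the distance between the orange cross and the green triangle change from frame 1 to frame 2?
-1.0

Distance in frame 1: 2.8. Distance in frame 2: 1.8.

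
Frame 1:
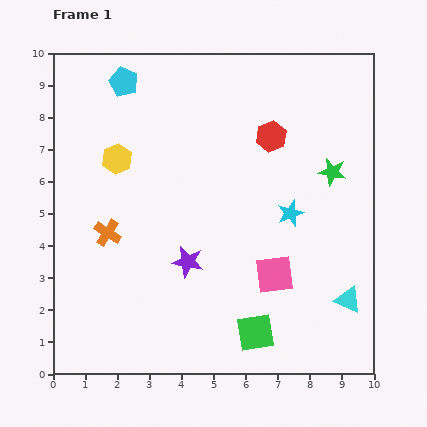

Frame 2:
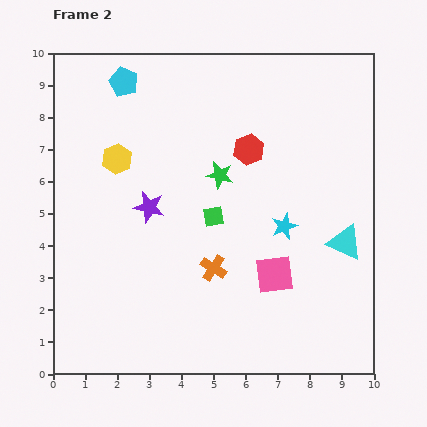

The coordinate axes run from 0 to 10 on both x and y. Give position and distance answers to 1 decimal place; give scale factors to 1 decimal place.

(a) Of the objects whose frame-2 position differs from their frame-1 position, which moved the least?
the cyan star

(moved 0.4)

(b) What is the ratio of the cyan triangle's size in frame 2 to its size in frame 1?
1.3×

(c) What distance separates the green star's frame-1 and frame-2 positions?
3.5

The green star moved from (8.7, 6.3) to (5.2, 6.2), a distance of √(3.5² + 0.1²) ≈ 3.5.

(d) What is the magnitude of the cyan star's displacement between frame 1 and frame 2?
0.4

The cyan star moved from (7.4, 5.0) to (7.2, 4.6), a distance of √(0.2² + 0.4²) ≈ 0.4.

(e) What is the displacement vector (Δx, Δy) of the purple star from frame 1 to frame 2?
(-1.2, 1.7)

The purple star was at (4.2, 3.5) in frame 1 and (3.0, 5.2) in frame 2.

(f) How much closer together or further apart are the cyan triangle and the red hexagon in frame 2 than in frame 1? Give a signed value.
-1.4

Distance in frame 1: 5.6. Distance in frame 2: 4.2.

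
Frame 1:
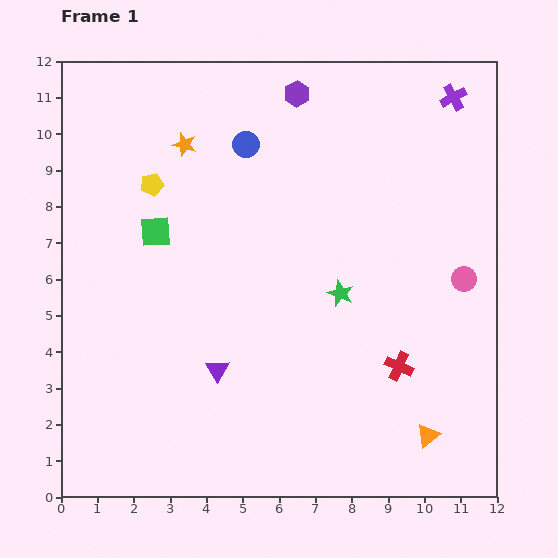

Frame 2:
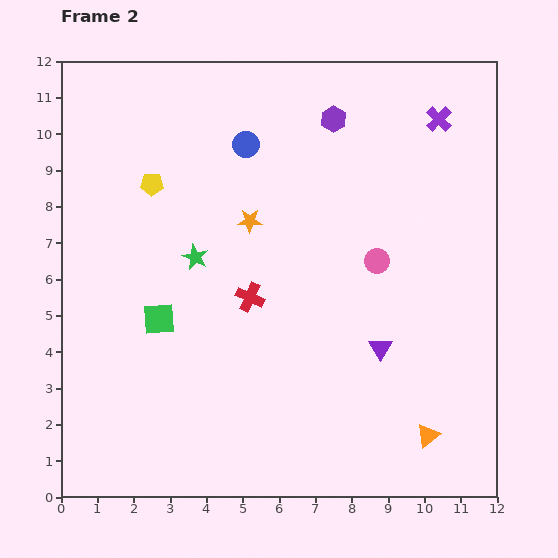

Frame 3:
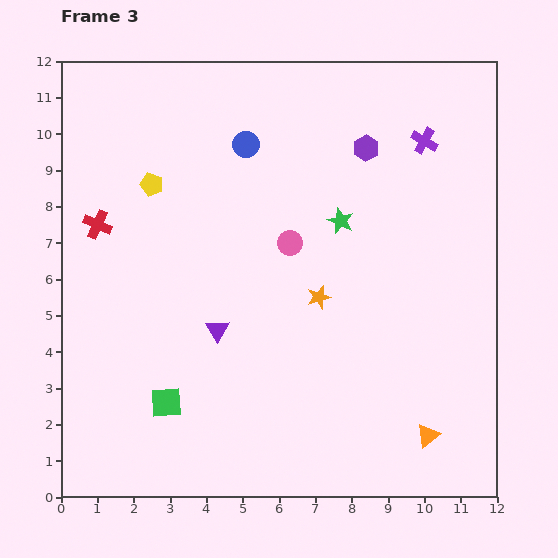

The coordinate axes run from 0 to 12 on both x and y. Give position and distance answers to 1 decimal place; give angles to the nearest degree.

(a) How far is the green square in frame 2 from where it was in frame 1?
2.4

The green square moved from (2.6, 7.3) to (2.7, 4.9), a distance of √(0.1² + 2.4²) ≈ 2.4.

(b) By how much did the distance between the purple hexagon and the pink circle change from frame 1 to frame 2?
-2.8

Distance in frame 1: 6.9. Distance in frame 2: 4.1.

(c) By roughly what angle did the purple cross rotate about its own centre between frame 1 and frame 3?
31° counter-clockwise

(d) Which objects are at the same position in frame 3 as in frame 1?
the yellow pentagon, the blue circle, the orange triangle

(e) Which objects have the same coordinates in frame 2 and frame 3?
the yellow pentagon, the blue circle, the orange triangle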